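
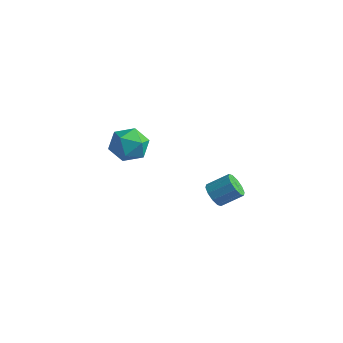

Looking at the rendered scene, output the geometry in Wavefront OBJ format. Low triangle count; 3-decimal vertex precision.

v 2.947 2.839 -0.996
v 3.238 3.115 -1.605
v 4.064 3.858 -0.874
v 3.773 3.581 -0.264
v 2.893 3.379 -1.484
v 3.719 4.122 -0.752
v 2.569 3.436 -1.175
v 3.394 4.179 -0.444
v 2.389 3.265 -0.799
v 3.214 4.008 -0.067
v 2.422 2.931 -0.497
v 3.248 3.674 0.234
v 2.656 2.562 -0.386
v 3.482 3.305 0.345
v 3.001 2.298 -0.508
v 3.827 3.041 0.224
v 3.326 2.241 -0.816
v 4.151 2.984 -0.085
v 3.506 2.412 -1.193
v 4.331 3.155 -0.461
v 3.472 2.746 -1.494
v 4.298 3.489 -0.763
v -3.072 4.353 -1.278
v -2.483 4.603 -0.315
v -3.697 2.777 -0.485
v -3.108 3.027 0.478
v -4.025 3.665 0.179
v -3.639 4.639 -0.311
v -2.541 2.741 -0.489
v -2.155 3.715 -0.979
v -2.155 3.607 0.173
v -3.072 4.178 0.585
v -3.108 3.202 -1.385
v -4.025 3.773 -0.973
f 2 1 5
f 2 5 3
f 3 5 6
f 3 6 4
f 5 1 7
f 5 7 6
f 6 7 8
f 6 8 4
f 7 1 9
f 7 9 8
f 8 9 10
f 8 10 4
f 9 1 11
f 9 11 10
f 10 11 12
f 10 12 4
f 11 1 13
f 11 13 12
f 12 13 14
f 12 14 4
f 13 1 15
f 13 15 14
f 14 15 16
f 14 16 4
f 15 1 17
f 15 17 16
f 16 17 18
f 16 18 4
f 17 1 19
f 17 19 18
f 18 19 20
f 18 20 4
f 19 1 21
f 19 21 20
f 20 21 22
f 20 22 4
f 21 1 2
f 21 2 22
f 22 2 3
f 22 3 4
f 23 34 28
f 23 28 24
f 23 24 30
f 23 30 33
f 23 33 34
f 24 28 32
f 28 34 27
f 34 33 25
f 33 30 29
f 30 24 31
f 26 32 27
f 26 27 25
f 26 25 29
f 26 29 31
f 26 31 32
f 27 32 28
f 25 27 34
f 29 25 33
f 31 29 30
f 32 31 24



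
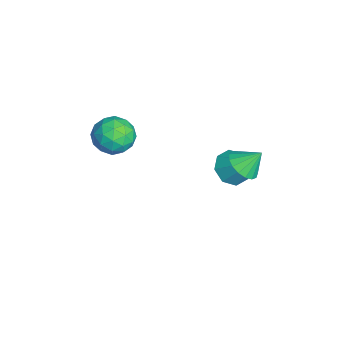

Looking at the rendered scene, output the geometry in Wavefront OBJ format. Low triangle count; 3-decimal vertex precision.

v -0.861 -1.826 0.074
v -0.166 -1.297 0.697
v -0.374 -3.323 0.803
v 0.321 -2.794 1.426
v -0.734 -2.678 1.581
v -1.035 -1.753 1.13
v 0.495 -2.867 0.37
v 0.194 -1.942 -0.081
v 0.672 -1.94 0.879
v -0.088 -1.823 1.628
v -0.452 -2.797 -0.128
v -1.212 -2.68 0.621
v -0.557 -1.43 0.321
v 0.017 -3.19 1.179
v -0.603 -3.122 1.27
v -0.195 -2.811 1.635
v -1.067 -1.698 0.576
v -0.659 -1.387 0.942
v -0.992 -2.199 1.462
v 0.119 -3.233 0.558
v 0.527 -2.922 0.924
v -0.345 -1.809 -0.135
v 0.063 -1.498 0.23
v 0.452 -2.421 0.038
v 0.344 -1.497 0.795
v 0.631 -2.377 1.223
v 0.733 -2.42 0.603
v 0.556 -1.876 0.338
v -0.102 -1.428 1.234
v 0.185 -2.308 1.663
v -0.435 -2.24 1.754
v -0.612 -1.696 1.489
v 0.391 -1.807 1.342
v -0.725 -2.312 -0.163
v -0.438 -3.192 0.266
v 0.072 -2.924 0.011
v -0.105 -2.38 -0.254
v -1.171 -2.243 0.277
v -0.884 -3.123 0.705
v -1.096 -2.744 1.162
v -1.273 -2.2 0.897
v -0.931 -2.813 0.158
v 2.28 3.169 0.636
v 3.138 3.157 0.587
v 2.34 3.951 1.504
v 3.029 3.456 0.325
v 2.748 3.689 0.135
v 2.36 3.803 0.06
v 1.953 3.772 0.116
v 1.621 3.603 0.292
v 1.44 3.334 0.546
v 1.452 3.028 0.82
v 1.653 2.754 1.053
v 1.998 2.575 1.189
v 2.407 2.533 1.199
v 2.787 2.636 1.08
v 3.051 2.861 0.859
v -1.73 3.22 -3.577
v -0.967 3.314 -4.201
v -0.59 4.16 -2.043
v -1.433 3.911 -4.221
v -2.073 4.103 -3.864
v -2.512 3.777 -3.339
v -2.492 3.125 -2.953
v -2.026 2.528 -2.933
v -1.386 2.336 -3.291
v -0.947 2.662 -3.816
f 1 38 17
f 38 12 41
f 17 41 6
f 38 41 17
f 1 17 13
f 17 6 18
f 13 18 2
f 17 18 13
f 1 13 22
f 13 2 23
f 22 23 8
f 13 23 22
f 1 22 34
f 22 8 37
f 34 37 11
f 22 37 34
f 1 34 38
f 34 11 42
f 38 42 12
f 34 42 38
f 2 18 29
f 18 6 32
f 29 32 10
f 18 32 29
f 6 41 19
f 41 12 40
f 19 40 5
f 41 40 19
f 12 42 39
f 42 11 35
f 39 35 3
f 42 35 39
f 11 37 36
f 37 8 24
f 36 24 7
f 37 24 36
f 8 23 28
f 23 2 25
f 28 25 9
f 23 25 28
f 4 30 16
f 30 10 31
f 16 31 5
f 30 31 16
f 4 16 14
f 16 5 15
f 14 15 3
f 16 15 14
f 4 14 21
f 14 3 20
f 21 20 7
f 14 20 21
f 4 21 26
f 21 7 27
f 26 27 9
f 21 27 26
f 4 26 30
f 26 9 33
f 30 33 10
f 26 33 30
f 5 31 19
f 31 10 32
f 19 32 6
f 31 32 19
f 3 15 39
f 15 5 40
f 39 40 12
f 15 40 39
f 7 20 36
f 20 3 35
f 36 35 11
f 20 35 36
f 9 27 28
f 27 7 24
f 28 24 8
f 27 24 28
f 10 33 29
f 33 9 25
f 29 25 2
f 33 25 29
f 44 43 46
f 44 46 45
f 46 43 47
f 46 47 45
f 47 43 48
f 47 48 45
f 48 43 49
f 48 49 45
f 49 43 50
f 49 50 45
f 50 43 51
f 50 51 45
f 51 43 52
f 51 52 45
f 52 43 53
f 52 53 45
f 53 43 54
f 53 54 45
f 54 43 55
f 54 55 45
f 55 43 56
f 55 56 45
f 56 43 57
f 56 57 45
f 57 43 44
f 57 44 45
f 59 58 61
f 59 61 60
f 61 58 62
f 61 62 60
f 62 58 63
f 62 63 60
f 63 58 64
f 63 64 60
f 64 58 65
f 64 65 60
f 65 58 66
f 65 66 60
f 66 58 67
f 66 67 60
f 67 58 59
f 67 59 60



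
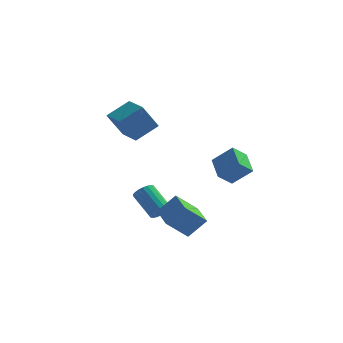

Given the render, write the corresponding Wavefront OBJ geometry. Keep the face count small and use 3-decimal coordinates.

v 1.595 -4.048 -3.765
v 0.507 -4.653 -2.607
v 0.824 -2.404 -3.631
v -0.264 -3.01 -2.473
v 2.544 -3.69 -2.687
v 1.456 -4.296 -1.529
v 1.773 -2.047 -2.553
v 0.685 -2.652 -1.395
v -0.812 1.034 -4.363
v -0.521 0.73 -3.816
v -1.697 1.702 -2.65
v -1.988 2.006 -3.197
v -0.35 0.982 -3.853
v -1.526 1.954 -2.687
v -0.27 1.244 -3.991
v -1.446 2.216 -2.826
v -0.297 1.465 -4.203
v -1.473 2.437 -3.037
v -0.427 1.6 -4.446
v -1.603 2.572 -3.281
v -0.633 1.623 -4.673
v -1.808 2.596 -3.508
v -0.874 1.53 -4.839
v -2.05 2.502 -3.673
v -1.103 1.338 -4.91
v -2.279 2.31 -3.744
v -1.274 1.086 -4.873
v -2.45 2.058 -3.707
v -1.354 0.824 -4.734
v -2.53 1.796 -3.569
v -1.327 0.603 -4.523
v -2.503 1.575 -3.357
v -1.197 0.468 -4.279
v -2.373 1.44 -3.114
v -0.992 0.444 -4.052
v -2.167 1.417 -2.887
v -0.75 0.538 -3.887
v -1.926 1.51 -2.721
v 2.895 3.083 -2.71
v 2.185 2.432 -1.945
v 2.322 4.5 -2.036
v 1.612 3.849 -1.271
v 4.088 3.051 -1.629
v 3.378 2.4 -0.864
v 3.515 4.468 -0.955
v 2.805 3.817 -0.19
v -2.59 -1.472 3.416
v -1.498 -0.604 4.26
v -3.593 -0.127 3.329
v -2.501 0.742 4.173
v -1.799 -0.982 1.887
v -0.707 -0.113 2.731
v -2.802 0.364 1.8
v -1.71 1.232 2.644
f 2 4 1
f 5 2 1
f 1 4 3
f 3 5 1
f 2 8 4
f 6 2 5
f 6 8 2
f 4 8 3
f 7 5 3
f 3 8 7
f 7 6 5
f 8 6 7
f 10 9 13
f 10 13 11
f 11 13 14
f 11 14 12
f 13 9 15
f 13 15 14
f 14 15 16
f 14 16 12
f 15 9 17
f 15 17 16
f 16 17 18
f 16 18 12
f 17 9 19
f 17 19 18
f 18 19 20
f 18 20 12
f 19 9 21
f 19 21 20
f 20 21 22
f 20 22 12
f 21 9 23
f 21 23 22
f 22 23 24
f 22 24 12
f 23 9 25
f 23 25 24
f 24 25 26
f 24 26 12
f 25 9 27
f 25 27 26
f 26 27 28
f 26 28 12
f 27 9 29
f 27 29 28
f 28 29 30
f 28 30 12
f 29 9 31
f 29 31 30
f 30 31 32
f 30 32 12
f 31 9 33
f 31 33 32
f 32 33 34
f 32 34 12
f 33 9 35
f 33 35 34
f 34 35 36
f 34 36 12
f 35 9 37
f 35 37 36
f 36 37 38
f 36 38 12
f 37 9 10
f 37 10 38
f 38 10 11
f 38 11 12
f 40 42 39
f 43 40 39
f 39 42 41
f 41 43 39
f 40 46 42
f 44 40 43
f 44 46 40
f 42 46 41
f 45 43 41
f 41 46 45
f 45 44 43
f 46 44 45
f 48 50 47
f 51 48 47
f 47 50 49
f 49 51 47
f 48 54 50
f 52 48 51
f 52 54 48
f 50 54 49
f 53 51 49
f 49 54 53
f 53 52 51
f 54 52 53



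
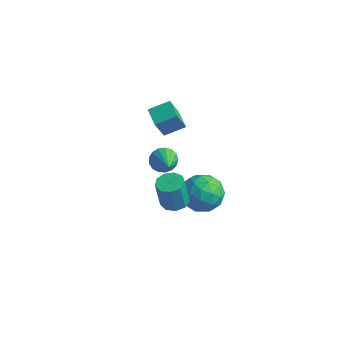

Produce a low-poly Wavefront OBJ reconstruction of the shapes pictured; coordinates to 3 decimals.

v -0.222 2.704 -1.443
v 0.663 2.141 -2.065
v -1.563 1.979 -2.695
v -0.678 1.416 -3.317
v -0.969 1.039 -2.194
v -0.14 1.487 -1.42
v -0.76 2.633 -3.34
v 0.069 3.081 -2.566
v 0.331 2.096 -3.237
v 0.201 1.112 -2.529
v -1.101 3.008 -2.231
v -1.231 2.024 -1.523
v 0.339 2.486 -1.644
v -1.239 1.634 -3.116
v -1.41 1.413 -2.456
v -0.889 1.082 -2.822
v -0.134 2.102 -1.265
v 0.387 1.771 -1.63
v -0.573 1.124 -1.707
v -1.287 2.349 -3.13
v -0.766 2.018 -3.495
v -0.011 3.038 -1.938
v 0.51 2.707 -2.304
v -0.327 2.996 -3.053
v 0.663 2.129 -2.698
v -0.125 1.703 -3.435
v -0.173 2.418 -3.448
v 0.314 2.681 -2.993
v 0.587 1.55 -2.282
v -0.201 1.124 -3.019
v -0.372 0.903 -2.358
v 0.115 1.166 -1.903
v 0.392 1.524 -2.971
v -0.699 2.996 -1.741
v -1.487 2.57 -2.478
v -1.015 2.954 -2.857
v -0.528 3.217 -2.402
v -0.775 2.417 -1.325
v -1.563 1.991 -2.062
v -1.214 1.439 -1.767
v -0.727 1.702 -1.312
v -1.292 2.596 -1.789
v -2.385 1.31 -0.105
v -1.839 1.837 -0.148
v -1.135 0.11 1.045
v -2.026 1.929 0.15
v -2.294 1.879 0.39
v -2.584 1.699 0.517
v -2.828 1.43 0.501
v -2.97 1.133 0.346
v -2.979 0.877 0.088
v -2.851 0.72 -0.214
v -2.617 0.698 -0.491
v -2.33 0.817 -0.68
v -2.055 1.048 -0.737
v -1.856 1.34 -0.649
v -1.778 1.625 -0.437
v -2.796 1.326 2.986
v -2.78 0.572 4.488
v -2.086 2.205 3.421
v -2.071 1.451 4.922
v -1.929 0.769 2.698
v -1.914 0.015 4.199
v -1.22 1.648 3.132
v -1.204 0.894 4.634
v 0.122 -1.046 -0.016
v 0.609 -1.617 -0.032
v 0.444 -1.804 1.599
v -0.042 -1.234 1.616
v 0.859 -1.176 0.044
v 0.694 -1.363 1.675
v 0.764 -0.674 0.092
v 0.6 -0.861 1.723
v 0.369 -0.346 0.09
v 0.205 -0.533 1.721
v -0.141 -0.346 0.038
v -0.306 -0.533 1.669
v -0.528 -0.674 -0.038
v -0.693 -0.861 1.593
v -0.611 -1.176 -0.104
v -0.776 -1.363 1.527
v -0.351 -1.617 -0.129
v -0.515 -1.805 1.502
v 0.131 -1.792 -0.1
v -0.033 -1.979 1.531
f 1 38 17
f 38 12 41
f 17 41 6
f 38 41 17
f 1 17 13
f 17 6 18
f 13 18 2
f 17 18 13
f 1 13 22
f 13 2 23
f 22 23 8
f 13 23 22
f 1 22 34
f 22 8 37
f 34 37 11
f 22 37 34
f 1 34 38
f 34 11 42
f 38 42 12
f 34 42 38
f 2 18 29
f 18 6 32
f 29 32 10
f 18 32 29
f 6 41 19
f 41 12 40
f 19 40 5
f 41 40 19
f 12 42 39
f 42 11 35
f 39 35 3
f 42 35 39
f 11 37 36
f 37 8 24
f 36 24 7
f 37 24 36
f 8 23 28
f 23 2 25
f 28 25 9
f 23 25 28
f 4 30 16
f 30 10 31
f 16 31 5
f 30 31 16
f 4 16 14
f 16 5 15
f 14 15 3
f 16 15 14
f 4 14 21
f 14 3 20
f 21 20 7
f 14 20 21
f 4 21 26
f 21 7 27
f 26 27 9
f 21 27 26
f 4 26 30
f 26 9 33
f 30 33 10
f 26 33 30
f 5 31 19
f 31 10 32
f 19 32 6
f 31 32 19
f 3 15 39
f 15 5 40
f 39 40 12
f 15 40 39
f 7 20 36
f 20 3 35
f 36 35 11
f 20 35 36
f 9 27 28
f 27 7 24
f 28 24 8
f 27 24 28
f 10 33 29
f 33 9 25
f 29 25 2
f 33 25 29
f 44 43 46
f 44 46 45
f 46 43 47
f 46 47 45
f 47 43 48
f 47 48 45
f 48 43 49
f 48 49 45
f 49 43 50
f 49 50 45
f 50 43 51
f 50 51 45
f 51 43 52
f 51 52 45
f 52 43 53
f 52 53 45
f 53 43 54
f 53 54 45
f 54 43 55
f 54 55 45
f 55 43 56
f 55 56 45
f 56 43 57
f 56 57 45
f 57 43 44
f 57 44 45
f 59 61 58
f 62 59 58
f 58 61 60
f 60 62 58
f 59 65 61
f 63 59 62
f 63 65 59
f 61 65 60
f 64 62 60
f 60 65 64
f 64 63 62
f 65 63 64
f 67 66 70
f 67 70 68
f 68 70 71
f 68 71 69
f 70 66 72
f 70 72 71
f 71 72 73
f 71 73 69
f 72 66 74
f 72 74 73
f 73 74 75
f 73 75 69
f 74 66 76
f 74 76 75
f 75 76 77
f 75 77 69
f 76 66 78
f 76 78 77
f 77 78 79
f 77 79 69
f 78 66 80
f 78 80 79
f 79 80 81
f 79 81 69
f 80 66 82
f 80 82 81
f 81 82 83
f 81 83 69
f 82 66 84
f 82 84 83
f 83 84 85
f 83 85 69
f 84 66 67
f 84 67 85
f 85 67 68
f 85 68 69



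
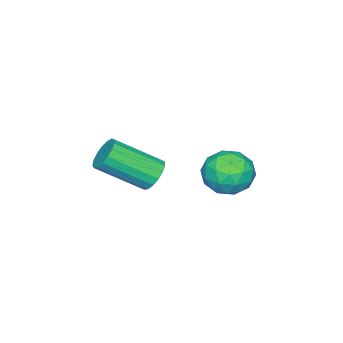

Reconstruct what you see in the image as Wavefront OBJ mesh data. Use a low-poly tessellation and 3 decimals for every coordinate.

v 2.169 0.503 -2.69
v 2.397 0.239 -3.215
v 3.278 -1.028 -2.194
v 3.051 -0.763 -1.67
v 2.605 0.443 -3.141
v 3.487 -0.823 -2.12
v 2.714 0.662 -2.964
v 3.595 -0.605 -1.943
v 2.698 0.844 -2.724
v 3.579 -0.423 -1.704
v 2.561 0.948 -2.477
v 3.442 -0.319 -1.456
v 2.334 0.95 -2.278
v 3.215 -0.316 -1.257
v 2.07 0.85 -2.174
v 2.951 -0.417 -1.153
v 1.828 0.67 -2.188
v 2.709 -0.596 -1.167
v 1.664 0.452 -2.317
v 2.545 -0.814 -1.297
v 1.616 0.246 -2.532
v 2.498 -1.02 -1.511
v 1.695 0.099 -2.783
v 2.577 -1.168 -1.762
v 1.883 0.044 -3.013
v 2.764 -1.222 -1.992
v 2.136 0.095 -3.169
v 3.017 -1.172 -2.148
v -1.402 1.831 -4.43
v -1.037 2.147 -3.616
v -0.603 0.533 -4.284
v -0.238 0.849 -3.47
v -1.156 0.623 -3.522
v -1.65 1.425 -3.612
v 0.01 1.255 -4.288
v -0.484 2.057 -4.378
v -0.165 1.791 -3.528
v -0.885 1.4 -3.054
v -0.755 1.28 -4.846
v -1.475 0.889 -4.372
v -1.29 2.103 -4.036
v -0.35 0.577 -3.864
v -0.89 0.444 -3.895
v -0.675 0.63 -3.416
v -1.65 1.679 -4.033
v -1.435 1.865 -3.555
v -1.505 0.969 -3.499
v -0.205 0.815 -4.345
v 0.01 1.001 -3.867
v -0.965 2.05 -4.484
v -0.75 2.236 -4.005
v -0.135 1.711 -4.401
v -0.563 2.079 -3.506
v -0.093 1.316 -3.42
v 0.053 1.555 -3.901
v -0.238 2.026 -3.954
v -0.986 1.85 -3.227
v -0.516 1.087 -3.141
v -1.056 0.954 -3.172
v -1.346 1.426 -3.225
v -0.473 1.64 -3.176
v -1.124 1.593 -4.759
v -0.654 0.83 -4.673
v -0.294 1.254 -4.675
v -0.584 1.726 -4.728
v -1.547 1.364 -4.48
v -1.077 0.601 -4.394
v -1.402 0.654 -3.946
v -1.693 1.125 -3.999
v -1.167 1.04 -4.724
f 2 1 5
f 2 5 3
f 3 5 6
f 3 6 4
f 5 1 7
f 5 7 6
f 6 7 8
f 6 8 4
f 7 1 9
f 7 9 8
f 8 9 10
f 8 10 4
f 9 1 11
f 9 11 10
f 10 11 12
f 10 12 4
f 11 1 13
f 11 13 12
f 12 13 14
f 12 14 4
f 13 1 15
f 13 15 14
f 14 15 16
f 14 16 4
f 15 1 17
f 15 17 16
f 16 17 18
f 16 18 4
f 17 1 19
f 17 19 18
f 18 19 20
f 18 20 4
f 19 1 21
f 19 21 20
f 20 21 22
f 20 22 4
f 21 1 23
f 21 23 22
f 22 23 24
f 22 24 4
f 23 1 25
f 23 25 24
f 24 25 26
f 24 26 4
f 25 1 27
f 25 27 26
f 26 27 28
f 26 28 4
f 27 1 2
f 27 2 28
f 28 2 3
f 28 3 4
f 29 66 45
f 66 40 69
f 45 69 34
f 66 69 45
f 29 45 41
f 45 34 46
f 41 46 30
f 45 46 41
f 29 41 50
f 41 30 51
f 50 51 36
f 41 51 50
f 29 50 62
f 50 36 65
f 62 65 39
f 50 65 62
f 29 62 66
f 62 39 70
f 66 70 40
f 62 70 66
f 30 46 57
f 46 34 60
f 57 60 38
f 46 60 57
f 34 69 47
f 69 40 68
f 47 68 33
f 69 68 47
f 40 70 67
f 70 39 63
f 67 63 31
f 70 63 67
f 39 65 64
f 65 36 52
f 64 52 35
f 65 52 64
f 36 51 56
f 51 30 53
f 56 53 37
f 51 53 56
f 32 58 44
f 58 38 59
f 44 59 33
f 58 59 44
f 32 44 42
f 44 33 43
f 42 43 31
f 44 43 42
f 32 42 49
f 42 31 48
f 49 48 35
f 42 48 49
f 32 49 54
f 49 35 55
f 54 55 37
f 49 55 54
f 32 54 58
f 54 37 61
f 58 61 38
f 54 61 58
f 33 59 47
f 59 38 60
f 47 60 34
f 59 60 47
f 31 43 67
f 43 33 68
f 67 68 40
f 43 68 67
f 35 48 64
f 48 31 63
f 64 63 39
f 48 63 64
f 37 55 56
f 55 35 52
f 56 52 36
f 55 52 56
f 38 61 57
f 61 37 53
f 57 53 30
f 61 53 57



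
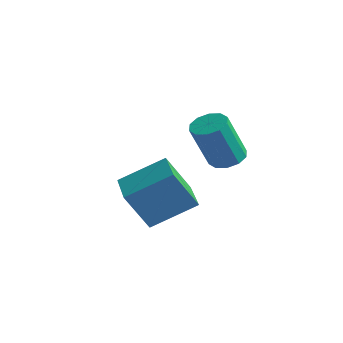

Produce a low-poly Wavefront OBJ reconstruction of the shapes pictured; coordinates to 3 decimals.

v -2.723 -2.369 0.452
v -1.769 -0.857 1.494
v -2.282 -1.541 -1.154
v -1.328 -0.028 -0.112
v -1.132 -3.332 0.392
v -0.178 -1.819 1.434
v -0.691 -2.503 -1.214
v 0.263 -0.991 -0.172
v 1.614 -0.827 2.626
v 2.334 -0.94 2.583
v 2.306 -1.825 4.431
v 1.586 -1.713 4.474
v 2.267 -0.537 2.774
v 2.239 -1.422 4.623
v 1.951 -0.245 2.909
v 1.923 -1.13 4.758
v 1.506 -0.176 2.936
v 1.478 -1.061 4.785
v 1.102 -0.355 2.844
v 1.074 -1.24 4.693
v 0.894 -0.715 2.669
v 0.866 -1.6 4.517
v 0.961 -1.118 2.477
v 0.933 -2.003 4.326
v 1.277 -1.41 2.342
v 1.249 -2.295 4.191
v 1.722 -1.479 2.315
v 1.694 -2.364 4.164
v 2.126 -1.3 2.407
v 2.098 -2.185 4.256
f 2 4 1
f 5 2 1
f 1 4 3
f 3 5 1
f 2 8 4
f 6 2 5
f 6 8 2
f 4 8 3
f 7 5 3
f 3 8 7
f 7 6 5
f 8 6 7
f 10 9 13
f 10 13 11
f 11 13 14
f 11 14 12
f 13 9 15
f 13 15 14
f 14 15 16
f 14 16 12
f 15 9 17
f 15 17 16
f 16 17 18
f 16 18 12
f 17 9 19
f 17 19 18
f 18 19 20
f 18 20 12
f 19 9 21
f 19 21 20
f 20 21 22
f 20 22 12
f 21 9 23
f 21 23 22
f 22 23 24
f 22 24 12
f 23 9 25
f 23 25 24
f 24 25 26
f 24 26 12
f 25 9 27
f 25 27 26
f 26 27 28
f 26 28 12
f 27 9 29
f 27 29 28
f 28 29 30
f 28 30 12
f 29 9 10
f 29 10 30
f 30 10 11
f 30 11 12



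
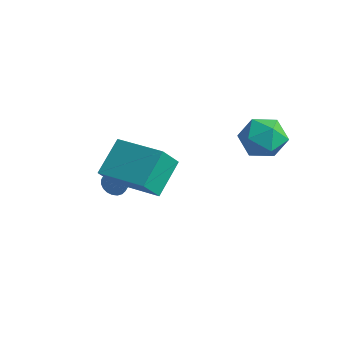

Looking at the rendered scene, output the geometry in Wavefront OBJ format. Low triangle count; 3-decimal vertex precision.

v -4.444 0.944 -0.835
v -4.187 1.354 -1.075
v -3.196 1.116 0.795
v -4.349 1.46 -0.962
v -4.528 1.478 -0.827
v -4.692 1.403 -0.693
v -4.813 1.248 -0.584
v -4.871 1.042 -0.518
v -4.855 0.818 -0.507
v -4.767 0.616 -0.553
v -4.624 0.471 -0.647
v -4.45 0.408 -0.774
v -4.275 0.437 -0.911
v -4.129 0.554 -1.035
v -4.038 0.739 -1.125
v -4.016 0.959 -1.164
v -4.069 1.176 -1.146
v -0.171 3.843 2.029
v 0.309 4.612 2.395
v 0.351 2.948 3.225
v 0.831 3.717 3.591
v -0.147 3.699 3.604
v -0.469 4.252 2.865
v 1.129 3.308 2.755
v 0.807 3.861 2.016
v 1.113 4.281 2.844
v 0.324 4.523 3.369
v 0.336 3.037 2.251
v -0.453 3.279 2.776
v -2.728 -0.678 1.17
v -2.771 -1.416 2.128
v -3.016 0.592 2.135
v -3.058 -0.146 3.093
v -0.722 -0.434 1.447
v -0.764 -1.172 2.405
v -1.009 0.836 2.412
v -1.052 0.098 3.37
f 2 1 4
f 2 4 3
f 4 1 5
f 4 5 3
f 5 1 6
f 5 6 3
f 6 1 7
f 6 7 3
f 7 1 8
f 7 8 3
f 8 1 9
f 8 9 3
f 9 1 10
f 9 10 3
f 10 1 11
f 10 11 3
f 11 1 12
f 11 12 3
f 12 1 13
f 12 13 3
f 13 1 14
f 13 14 3
f 14 1 15
f 14 15 3
f 15 1 16
f 15 16 3
f 16 1 17
f 16 17 3
f 17 1 2
f 17 2 3
f 18 29 23
f 18 23 19
f 18 19 25
f 18 25 28
f 18 28 29
f 19 23 27
f 23 29 22
f 29 28 20
f 28 25 24
f 25 19 26
f 21 27 22
f 21 22 20
f 21 20 24
f 21 24 26
f 21 26 27
f 22 27 23
f 20 22 29
f 24 20 28
f 26 24 25
f 27 26 19
f 31 33 30
f 34 31 30
f 30 33 32
f 32 34 30
f 31 37 33
f 35 31 34
f 35 37 31
f 33 37 32
f 36 34 32
f 32 37 36
f 36 35 34
f 37 35 36



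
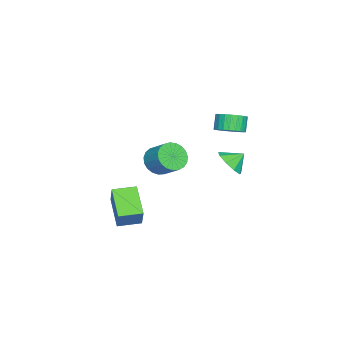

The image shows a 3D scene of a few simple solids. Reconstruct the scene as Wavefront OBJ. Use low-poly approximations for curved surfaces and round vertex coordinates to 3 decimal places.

v -3.218 -0.034 2.593
v -2.766 -0.764 2.829
v -3.35 -0.835 3.724
v -3.802 -0.106 3.487
v -2.574 -0.514 2.975
v -3.157 -0.586 3.869
v -2.479 -0.192 3.063
v -3.062 -0.263 3.957
v -2.497 0.155 3.079
v -3.08 0.083 3.973
v -2.625 0.472 3.021
v -3.208 0.401 3.915
v -2.843 0.713 2.898
v -3.426 0.641 3.792
v -3.118 0.84 2.728
v -3.701 0.768 3.622
v -3.409 0.833 2.538
v -3.992 0.762 3.432
v -3.67 0.695 2.356
v -4.254 0.624 3.251
v -3.863 0.446 2.211
v -4.446 0.374 3.105
v -3.958 0.123 2.123
v -4.541 0.052 3.017
v -3.94 -0.223 2.107
v -4.523 -0.295 3.001
v -3.812 -0.541 2.165
v -4.395 -0.612 3.059
v -3.594 -0.781 2.288
v -4.177 -0.853 3.182
v -3.319 -0.908 2.458
v -3.902 -0.98 3.352
v -3.028 -0.902 2.648
v -3.611 -0.973 3.542
v 3.776 -4.18 -1.64
v 2.352 -5.039 -0.584
v 3.114 -3.005 -1.576
v 1.69 -3.865 -0.521
v 4.55 -3.815 -0.299
v 3.126 -4.675 0.756
v 3.888 -2.641 -0.236
v 2.464 -3.5 0.82
v -3.502 -0.094 -0.218
v -2.634 0.402 -0.177
v -3.938 0.614 0.438
v -3.017 0.642 -0.691
v -3.626 0.537 -0.983
v -4.177 0.137 -0.918
v -4.412 -0.372 -0.525
v -4.221 -0.75 0.012
v -3.693 -0.822 0.441
v -3.075 -0.553 0.562
v -2.657 -0.07 0.318
v -3.506 -4.284 -0.816
v -2.821 -4.067 -1.511
v -2.229 -3.019 -0.6
v -2.914 -3.236 0.096
v -3.13 -3.806 -1.61
v -2.537 -2.758 -0.698
v -3.504 -3.629 -1.571
v -2.911 -2.581 -0.66
v -3.878 -3.564 -1.402
v -3.286 -2.516 -0.49
v -4.188 -3.624 -1.131
v -3.596 -2.576 -0.22
v -4.38 -3.798 -0.806
v -3.788 -2.75 0.105
v -4.421 -4.056 -0.482
v -3.829 -3.008 0.429
v -4.304 -4.354 -0.217
v -3.711 -3.306 0.695
v -4.049 -4.639 -0.054
v -3.456 -3.591 0.857
v -3.7 -4.863 -0.024
v -3.107 -3.815 0.888
v -3.317 -4.987 -0.13
v -2.725 -3.939 0.781
v -2.968 -4.989 -0.355
v -2.375 -3.941 0.556
v -2.711 -4.87 -0.659
v -2.118 -3.822 0.252
v -2.592 -4.649 -0.991
v -1.999 -3.601 -0.08
v -2.631 -4.365 -1.292
v -2.038 -3.317 -0.381
f 2 1 5
f 2 5 3
f 3 5 6
f 3 6 4
f 5 1 7
f 5 7 6
f 6 7 8
f 6 8 4
f 7 1 9
f 7 9 8
f 8 9 10
f 8 10 4
f 9 1 11
f 9 11 10
f 10 11 12
f 10 12 4
f 11 1 13
f 11 13 12
f 12 13 14
f 12 14 4
f 13 1 15
f 13 15 14
f 14 15 16
f 14 16 4
f 15 1 17
f 15 17 16
f 16 17 18
f 16 18 4
f 17 1 19
f 17 19 18
f 18 19 20
f 18 20 4
f 19 1 21
f 19 21 20
f 20 21 22
f 20 22 4
f 21 1 23
f 21 23 22
f 22 23 24
f 22 24 4
f 23 1 25
f 23 25 24
f 24 25 26
f 24 26 4
f 25 1 27
f 25 27 26
f 26 27 28
f 26 28 4
f 27 1 29
f 27 29 28
f 28 29 30
f 28 30 4
f 29 1 31
f 29 31 30
f 30 31 32
f 30 32 4
f 31 1 33
f 31 33 32
f 32 33 34
f 32 34 4
f 33 1 2
f 33 2 34
f 34 2 3
f 34 3 4
f 36 38 35
f 39 36 35
f 35 38 37
f 37 39 35
f 36 42 38
f 40 36 39
f 40 42 36
f 38 42 37
f 41 39 37
f 37 42 41
f 41 40 39
f 42 40 41
f 44 43 46
f 44 46 45
f 46 43 47
f 46 47 45
f 47 43 48
f 47 48 45
f 48 43 49
f 48 49 45
f 49 43 50
f 49 50 45
f 50 43 51
f 50 51 45
f 51 43 52
f 51 52 45
f 52 43 53
f 52 53 45
f 53 43 44
f 53 44 45
f 55 54 58
f 55 58 56
f 56 58 59
f 56 59 57
f 58 54 60
f 58 60 59
f 59 60 61
f 59 61 57
f 60 54 62
f 60 62 61
f 61 62 63
f 61 63 57
f 62 54 64
f 62 64 63
f 63 64 65
f 63 65 57
f 64 54 66
f 64 66 65
f 65 66 67
f 65 67 57
f 66 54 68
f 66 68 67
f 67 68 69
f 67 69 57
f 68 54 70
f 68 70 69
f 69 70 71
f 69 71 57
f 70 54 72
f 70 72 71
f 71 72 73
f 71 73 57
f 72 54 74
f 72 74 73
f 73 74 75
f 73 75 57
f 74 54 76
f 74 76 75
f 75 76 77
f 75 77 57
f 76 54 78
f 76 78 77
f 77 78 79
f 77 79 57
f 78 54 80
f 78 80 79
f 79 80 81
f 79 81 57
f 80 54 82
f 80 82 81
f 81 82 83
f 81 83 57
f 82 54 84
f 82 84 83
f 83 84 85
f 83 85 57
f 84 54 55
f 84 55 85
f 85 55 56
f 85 56 57



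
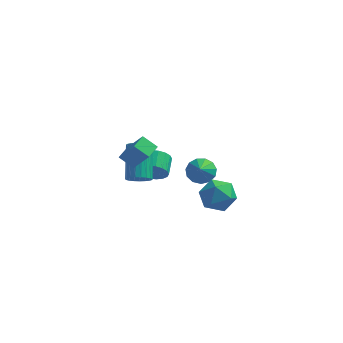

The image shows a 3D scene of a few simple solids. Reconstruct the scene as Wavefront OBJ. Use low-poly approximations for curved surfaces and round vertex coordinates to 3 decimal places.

v -1.265 -0.58 -0.923
v -0.823 -0.844 -0.527
v -1.173 0.615 0.839
v -1.615 0.88 0.443
v -0.673 -0.673 -0.672
v -1.023 0.787 0.694
v -0.625 -0.485 -0.861
v -0.975 0.975 0.506
v -0.688 -0.313 -1.06
v -1.038 1.146 0.306
v -0.851 -0.188 -1.236
v -1.201 1.272 0.131
v -1.085 -0.131 -1.357
v -1.435 1.329 0.009
v -1.351 -0.151 -1.404
v -1.701 1.309 -0.037
v -1.601 -0.245 -1.367
v -1.952 1.215 -0.001
v -1.794 -0.397 -1.254
v -2.144 1.063 0.113
v -1.895 -0.581 -1.083
v -2.245 0.879 0.283
v -1.887 -0.765 -0.885
v -2.237 0.695 0.481
v -1.772 -0.916 -0.694
v -2.122 0.543 0.673
v -1.568 -1.01 -0.542
v -1.918 0.45 0.825
v -1.313 -1.029 -0.456
v -1.663 0.431 0.911
v -1.049 -0.97 -0.451
v -1.399 0.489 0.916
v 2.131 2.98 -3.528
v 2.589 2.423 -2.778
v 1.431 1.577 -4.142
v 1.889 1.02 -3.392
v 1.124 1.683 -3.153
v 1.556 2.551 -2.774
v 2.464 1.449 -4.146
v 2.896 2.317 -3.767
v 2.795 1.477 -3.16
v 1.967 1.622 -2.546
v 2.053 2.378 -4.374
v 1.225 2.523 -3.76
v -1.243 1.802 -2.214
v -0.789 2.112 -2.822
v -0.883 3.088 -2.395
v -1.337 2.778 -1.786
v -1.128 2.136 -2.953
v -1.223 3.113 -2.526
v -1.491 2.095 -2.938
v -1.585 3.071 -2.511
v -1.804 1.995 -2.78
v -1.898 2.972 -2.352
v -2.006 1.857 -2.509
v -2.1 2.834 -2.082
v -2.057 1.708 -2.18
v -2.151 2.685 -1.752
v -1.947 1.578 -1.857
v -2.041 2.554 -1.43
v -1.697 1.492 -1.605
v -1.791 2.468 -1.178
v -1.357 1.467 -1.474
v -1.452 2.444 -1.047
v -0.995 1.509 -1.489
v -1.089 2.485 -1.062
v -0.682 1.608 -1.648
v -0.776 2.585 -1.22
v -0.48 1.746 -1.918
v -0.574 2.723 -1.491
v -0.429 1.895 -2.248
v -0.523 2.872 -1.82
v -0.539 2.026 -2.57
v -0.633 3.002 -2.143
v 0.837 3.375 -2.888
v 1.575 3.6 -2.771
v 0.943 2.665 -2.192
v 1.328 3.835 -2.494
v 0.925 3.924 -2.342
v 0.495 3.839 -2.363
v 0.173 3.606 -2.552
v 0.062 3.3 -2.847
v 0.197 3.018 -3.155
v 0.536 2.849 -3.379
v 0.97 2.847 -3.447
v 1.362 3.012 -3.337
v 1.587 3.293 -3.085
v -0.857 -2.955 1.778
v -1.577 -2.871 2.312
v -0.674 -2.123 1.894
v -1.394 -2.039 2.427
v -0.026 -3.301 2.953
v -0.746 -3.217 3.486
v 0.157 -2.469 3.068
v -0.563 -2.385 3.602
f 2 1 5
f 2 5 3
f 3 5 6
f 3 6 4
f 5 1 7
f 5 7 6
f 6 7 8
f 6 8 4
f 7 1 9
f 7 9 8
f 8 9 10
f 8 10 4
f 9 1 11
f 9 11 10
f 10 11 12
f 10 12 4
f 11 1 13
f 11 13 12
f 12 13 14
f 12 14 4
f 13 1 15
f 13 15 14
f 14 15 16
f 14 16 4
f 15 1 17
f 15 17 16
f 16 17 18
f 16 18 4
f 17 1 19
f 17 19 18
f 18 19 20
f 18 20 4
f 19 1 21
f 19 21 20
f 20 21 22
f 20 22 4
f 21 1 23
f 21 23 22
f 22 23 24
f 22 24 4
f 23 1 25
f 23 25 24
f 24 25 26
f 24 26 4
f 25 1 27
f 25 27 26
f 26 27 28
f 26 28 4
f 27 1 29
f 27 29 28
f 28 29 30
f 28 30 4
f 29 1 31
f 29 31 30
f 30 31 32
f 30 32 4
f 31 1 2
f 31 2 32
f 32 2 3
f 32 3 4
f 33 44 38
f 33 38 34
f 33 34 40
f 33 40 43
f 33 43 44
f 34 38 42
f 38 44 37
f 44 43 35
f 43 40 39
f 40 34 41
f 36 42 37
f 36 37 35
f 36 35 39
f 36 39 41
f 36 41 42
f 37 42 38
f 35 37 44
f 39 35 43
f 41 39 40
f 42 41 34
f 46 45 49
f 46 49 47
f 47 49 50
f 47 50 48
f 49 45 51
f 49 51 50
f 50 51 52
f 50 52 48
f 51 45 53
f 51 53 52
f 52 53 54
f 52 54 48
f 53 45 55
f 53 55 54
f 54 55 56
f 54 56 48
f 55 45 57
f 55 57 56
f 56 57 58
f 56 58 48
f 57 45 59
f 57 59 58
f 58 59 60
f 58 60 48
f 59 45 61
f 59 61 60
f 60 61 62
f 60 62 48
f 61 45 63
f 61 63 62
f 62 63 64
f 62 64 48
f 63 45 65
f 63 65 64
f 64 65 66
f 64 66 48
f 65 45 67
f 65 67 66
f 66 67 68
f 66 68 48
f 67 45 69
f 67 69 68
f 68 69 70
f 68 70 48
f 69 45 71
f 69 71 70
f 70 71 72
f 70 72 48
f 71 45 73
f 71 73 72
f 72 73 74
f 72 74 48
f 73 45 46
f 73 46 74
f 74 46 47
f 74 47 48
f 76 75 78
f 76 78 77
f 78 75 79
f 78 79 77
f 79 75 80
f 79 80 77
f 80 75 81
f 80 81 77
f 81 75 82
f 81 82 77
f 82 75 83
f 82 83 77
f 83 75 84
f 83 84 77
f 84 75 85
f 84 85 77
f 85 75 86
f 85 86 77
f 86 75 87
f 86 87 77
f 87 75 76
f 87 76 77
f 89 91 88
f 92 89 88
f 88 91 90
f 90 92 88
f 89 95 91
f 93 89 92
f 93 95 89
f 91 95 90
f 94 92 90
f 90 95 94
f 94 93 92
f 95 93 94



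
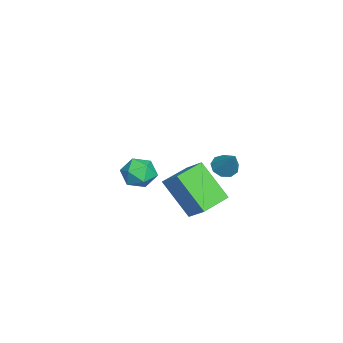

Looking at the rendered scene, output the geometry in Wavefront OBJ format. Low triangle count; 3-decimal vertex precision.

v -2.516 0.017 -1.52
v -1.977 0.724 -0.807
v -1.932 1.226 -3.161
v -1.392 1.933 -2.448
v -1.228 -0.813 -1.672
v -0.688 -0.106 -0.959
v -0.643 0.396 -3.313
v -0.104 1.103 -2.6
v -3.496 -1.363 -2.682
v -3.214 -1.766 -1.961
v -3.806 -2.614 -3.259
v -3.524 -3.017 -2.538
v -4.256 -2.542 -2.515
v -4.064 -1.769 -2.158
v -2.956 -2.611 -3.062
v -2.764 -1.838 -2.705
v -2.88 -2.538 -2.196
v -3.683 -2.494 -1.858
v -3.337 -1.886 -3.362
v -4.14 -1.842 -3.024
v 1.823 2.174 1.327
v 2.226 1.77 1.226
v 2.577 2.666 2.373
v 2.305 2.096 1.015
v 2.159 2.459 0.95
v 1.855 2.689 1.062
v 1.536 2.678 1.297
v 1.351 2.431 1.547
v 1.387 2.064 1.694
v 1.626 1.749 1.669
v 1.958 1.633 1.484
f 2 4 1
f 5 2 1
f 1 4 3
f 3 5 1
f 2 8 4
f 6 2 5
f 6 8 2
f 4 8 3
f 7 5 3
f 3 8 7
f 7 6 5
f 8 6 7
f 9 20 14
f 9 14 10
f 9 10 16
f 9 16 19
f 9 19 20
f 10 14 18
f 14 20 13
f 20 19 11
f 19 16 15
f 16 10 17
f 12 18 13
f 12 13 11
f 12 11 15
f 12 15 17
f 12 17 18
f 13 18 14
f 11 13 20
f 15 11 19
f 17 15 16
f 18 17 10
f 22 21 24
f 22 24 23
f 24 21 25
f 24 25 23
f 25 21 26
f 25 26 23
f 26 21 27
f 26 27 23
f 27 21 28
f 27 28 23
f 28 21 29
f 28 29 23
f 29 21 30
f 29 30 23
f 30 21 31
f 30 31 23
f 31 21 22
f 31 22 23



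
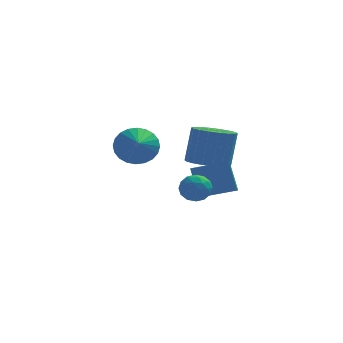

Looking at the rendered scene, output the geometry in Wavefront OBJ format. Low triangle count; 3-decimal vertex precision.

v -2.138 -0.167 1.734
v -1.372 0.228 2.369
v -1.982 -1.673 2.486
v -1.714 0.306 2.596
v -2.121 0.312 2.691
v -2.53 0.245 2.641
v -2.879 0.115 2.453
v -3.115 -0.058 2.155
v -3.203 -0.247 1.794
v -3.128 -0.425 1.423
v -2.903 -0.563 1.1
v -2.561 -0.64 0.873
v -2.155 -0.646 0.778
v -1.746 -0.579 0.828
v -1.396 -0.449 1.016
v -1.16 -0.276 1.314
v -1.072 -0.087 1.675
v -1.147 0.091 2.046
v 0.649 -2.929 0.72
v 1.216 -3.451 0.888
v -0.076 -3.869 0.252
v 0.491 -4.391 0.42
v 0.091 -4.041 1.003
v 0.539 -3.461 1.292
v 0.601 -3.859 -0.152
v 1.049 -3.279 0.137
v 1.186 -4.026 0.349
v 0.871 -4.138 1.063
v 0.269 -3.182 0.077
v -0.046 -3.294 0.791
v 0.997 -3.108 0.845
v 0.143 -4.212 0.295
v -0.092 -4.007 0.637
v 0.242 -4.313 0.736
v 0.599 -3.113 1.083
v 0.932 -3.42 1.182
v 0.27 -3.767 1.249
v 0.208 -3.9 -0.042
v 0.541 -4.207 0.057
v 0.898 -3.007 0.404
v 1.232 -3.313 0.503
v 0.87 -3.553 -0.109
v 1.312 -3.752 0.627
v 0.886 -4.305 0.352
v 0.95 -3.992 0.016
v 1.214 -3.651 0.186
v 1.127 -3.818 1.047
v 0.7 -4.371 0.772
v 0.465 -4.165 1.114
v 0.729 -3.824 1.284
v 1.109 -4.156 0.73
v 0.44 -2.949 0.368
v 0.013 -3.502 0.093
v 0.411 -3.496 -0.144
v 0.675 -3.155 0.026
v 0.254 -3.015 0.788
v -0.172 -3.568 0.513
v -0.074 -3.669 0.954
v 0.19 -3.328 1.124
v 0.031 -3.164 0.41
v 0.664 1.562 -2.147
v 0.283 2.413 -0.725
v 0.754 2.306 -2.568
v 0.373 3.157 -1.147
v 2.447 1.603 -1.693
v 2.066 2.454 -0.272
v 2.537 2.347 -2.115
v 2.156 3.198 -0.693
v 1.095 -2.581 1.65
v 2.113 -2.634 1.501
v 2.403 -2.172 3.321
v 1.385 -2.119 3.47
v 2.018 -2.195 1.405
v 2.308 -1.734 3.225
v 1.741 -1.833 1.358
v 2.031 -1.372 3.178
v 1.336 -1.62 1.368
v 1.626 -1.158 3.188
v 0.883 -1.596 1.434
v 1.173 -1.135 3.255
v 0.472 -1.767 1.543
v 0.762 -1.306 3.363
v 0.184 -2.1 1.673
v 0.474 -1.639 3.494
v 0.077 -2.528 1.799
v 0.367 -2.066 3.619
v 0.172 -2.966 1.895
v 0.462 -2.505 3.715
v 0.449 -3.328 1.942
v 0.739 -2.867 3.762
v 0.854 -3.542 1.932
v 1.144 -3.08 3.752
v 1.307 -3.565 1.865
v 1.597 -3.104 3.686
v 1.718 -3.394 1.757
v 2.008 -2.933 3.577
v 2.006 -3.061 1.626
v 2.296 -2.6 3.447
f 2 1 4
f 2 4 3
f 4 1 5
f 4 5 3
f 5 1 6
f 5 6 3
f 6 1 7
f 6 7 3
f 7 1 8
f 7 8 3
f 8 1 9
f 8 9 3
f 9 1 10
f 9 10 3
f 10 1 11
f 10 11 3
f 11 1 12
f 11 12 3
f 12 1 13
f 12 13 3
f 13 1 14
f 13 14 3
f 14 1 15
f 14 15 3
f 15 1 16
f 15 16 3
f 16 1 17
f 16 17 3
f 17 1 18
f 17 18 3
f 18 1 2
f 18 2 3
f 19 56 35
f 56 30 59
f 35 59 24
f 56 59 35
f 19 35 31
f 35 24 36
f 31 36 20
f 35 36 31
f 19 31 40
f 31 20 41
f 40 41 26
f 31 41 40
f 19 40 52
f 40 26 55
f 52 55 29
f 40 55 52
f 19 52 56
f 52 29 60
f 56 60 30
f 52 60 56
f 20 36 47
f 36 24 50
f 47 50 28
f 36 50 47
f 24 59 37
f 59 30 58
f 37 58 23
f 59 58 37
f 30 60 57
f 60 29 53
f 57 53 21
f 60 53 57
f 29 55 54
f 55 26 42
f 54 42 25
f 55 42 54
f 26 41 46
f 41 20 43
f 46 43 27
f 41 43 46
f 22 48 34
f 48 28 49
f 34 49 23
f 48 49 34
f 22 34 32
f 34 23 33
f 32 33 21
f 34 33 32
f 22 32 39
f 32 21 38
f 39 38 25
f 32 38 39
f 22 39 44
f 39 25 45
f 44 45 27
f 39 45 44
f 22 44 48
f 44 27 51
f 48 51 28
f 44 51 48
f 23 49 37
f 49 28 50
f 37 50 24
f 49 50 37
f 21 33 57
f 33 23 58
f 57 58 30
f 33 58 57
f 25 38 54
f 38 21 53
f 54 53 29
f 38 53 54
f 27 45 46
f 45 25 42
f 46 42 26
f 45 42 46
f 28 51 47
f 51 27 43
f 47 43 20
f 51 43 47
f 62 64 61
f 65 62 61
f 61 64 63
f 63 65 61
f 62 68 64
f 66 62 65
f 66 68 62
f 64 68 63
f 67 65 63
f 63 68 67
f 67 66 65
f 68 66 67
f 70 69 73
f 70 73 71
f 71 73 74
f 71 74 72
f 73 69 75
f 73 75 74
f 74 75 76
f 74 76 72
f 75 69 77
f 75 77 76
f 76 77 78
f 76 78 72
f 77 69 79
f 77 79 78
f 78 79 80
f 78 80 72
f 79 69 81
f 79 81 80
f 80 81 82
f 80 82 72
f 81 69 83
f 81 83 82
f 82 83 84
f 82 84 72
f 83 69 85
f 83 85 84
f 84 85 86
f 84 86 72
f 85 69 87
f 85 87 86
f 86 87 88
f 86 88 72
f 87 69 89
f 87 89 88
f 88 89 90
f 88 90 72
f 89 69 91
f 89 91 90
f 90 91 92
f 90 92 72
f 91 69 93
f 91 93 92
f 92 93 94
f 92 94 72
f 93 69 95
f 93 95 94
f 94 95 96
f 94 96 72
f 95 69 97
f 95 97 96
f 96 97 98
f 96 98 72
f 97 69 70
f 97 70 98
f 98 70 71
f 98 71 72



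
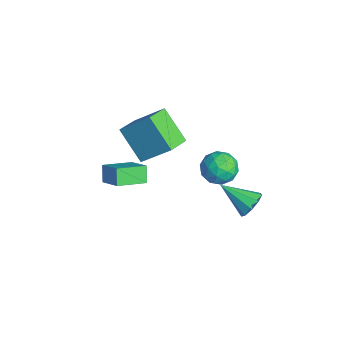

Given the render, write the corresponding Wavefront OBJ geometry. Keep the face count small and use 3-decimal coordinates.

v -0.493 -1.755 1.375
v 0.34 -0.495 2.761
v 0.892 -1.105 -0.049
v 1.725 0.155 1.337
v 0.375 -2.755 1.763
v 1.208 -1.495 3.149
v 1.76 -2.105 0.339
v 2.593 -0.845 1.725
v -0.406 2.616 -3.776
v 0.145 3.316 -3.259
v 0.255 1.404 -2.841
v 0.806 2.104 -2.324
v -0.217 2.07 -2.212
v -0.626 2.819 -2.79
v 1.026 1.901 -3.31
v 0.617 2.65 -3.888
v 1.031 2.874 -2.971
v 0.262 2.978 -2.292
v 0.138 1.742 -3.808
v -0.631 1.846 -3.129
v -0.189 3.073 -3.599
v 0.589 1.647 -2.501
v -0.013 1.627 -2.435
v 0.311 2.039 -2.131
v -0.642 2.78 -3.324
v -0.318 3.192 -3.02
v -0.531 2.459 -2.405
v 0.718 1.528 -3.08
v 1.042 1.94 -2.776
v 0.089 2.681 -3.969
v 0.413 3.093 -3.665
v 0.931 2.261 -3.695
v 0.656 3.224 -3.126
v 1.045 2.511 -2.577
v 1.174 2.392 -3.156
v 0.933 2.833 -3.496
v 0.205 3.285 -2.727
v 0.593 2.573 -2.178
v -0.009 2.553 -2.112
v -0.249 2.993 -2.451
v 0.725 3.025 -2.558
v -0.193 2.147 -3.922
v 0.195 1.435 -3.373
v 0.649 1.727 -3.649
v 0.409 2.167 -3.988
v -0.645 2.209 -3.523
v -0.256 1.496 -2.974
v -0.533 1.887 -2.604
v -0.774 2.328 -2.944
v -0.325 1.695 -3.542
v 3.436 -4.419 1.129
v 2.893 -4.276 1.882
v 3.239 -2.941 0.706
v 2.695 -2.798 1.46
v 4.605 -4.042 1.9
v 4.061 -3.899 2.654
v 4.407 -2.564 1.478
v 3.864 -2.421 2.231
v 3.309 2.997 -3.177
v 3.996 2.774 -2.768
v 2.291 1.723 -2.163
v 3.736 3.199 -2.495
v 3.277 3.529 -2.54
v 2.832 3.61 -2.884
v 2.61 3.405 -3.365
v 2.715 3.009 -3.757
v 3.098 2.607 -3.879
v 3.579 2.388 -3.671
v 3.934 2.454 -3.233
f 2 4 1
f 5 2 1
f 1 4 3
f 3 5 1
f 2 8 4
f 6 2 5
f 6 8 2
f 4 8 3
f 7 5 3
f 3 8 7
f 7 6 5
f 8 6 7
f 9 46 25
f 46 20 49
f 25 49 14
f 46 49 25
f 9 25 21
f 25 14 26
f 21 26 10
f 25 26 21
f 9 21 30
f 21 10 31
f 30 31 16
f 21 31 30
f 9 30 42
f 30 16 45
f 42 45 19
f 30 45 42
f 9 42 46
f 42 19 50
f 46 50 20
f 42 50 46
f 10 26 37
f 26 14 40
f 37 40 18
f 26 40 37
f 14 49 27
f 49 20 48
f 27 48 13
f 49 48 27
f 20 50 47
f 50 19 43
f 47 43 11
f 50 43 47
f 19 45 44
f 45 16 32
f 44 32 15
f 45 32 44
f 16 31 36
f 31 10 33
f 36 33 17
f 31 33 36
f 12 38 24
f 38 18 39
f 24 39 13
f 38 39 24
f 12 24 22
f 24 13 23
f 22 23 11
f 24 23 22
f 12 22 29
f 22 11 28
f 29 28 15
f 22 28 29
f 12 29 34
f 29 15 35
f 34 35 17
f 29 35 34
f 12 34 38
f 34 17 41
f 38 41 18
f 34 41 38
f 13 39 27
f 39 18 40
f 27 40 14
f 39 40 27
f 11 23 47
f 23 13 48
f 47 48 20
f 23 48 47
f 15 28 44
f 28 11 43
f 44 43 19
f 28 43 44
f 17 35 36
f 35 15 32
f 36 32 16
f 35 32 36
f 18 41 37
f 41 17 33
f 37 33 10
f 41 33 37
f 52 54 51
f 55 52 51
f 51 54 53
f 53 55 51
f 52 58 54
f 56 52 55
f 56 58 52
f 54 58 53
f 57 55 53
f 53 58 57
f 57 56 55
f 58 56 57
f 60 59 62
f 60 62 61
f 62 59 63
f 62 63 61
f 63 59 64
f 63 64 61
f 64 59 65
f 64 65 61
f 65 59 66
f 65 66 61
f 66 59 67
f 66 67 61
f 67 59 68
f 67 68 61
f 68 59 69
f 68 69 61
f 69 59 60
f 69 60 61



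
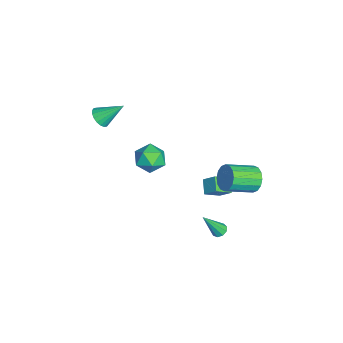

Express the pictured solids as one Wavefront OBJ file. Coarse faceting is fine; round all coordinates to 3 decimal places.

v -3.355 -4.66 0.848
v -2.804 -5.058 1.289
v -3.265 -3.16 2.092
v -2.602 -4.875 1.054
v -2.548 -4.65 0.777
v -2.655 -4.426 0.515
v -2.9 -4.249 0.319
v -3.235 -4.153 0.228
v -3.594 -4.157 0.26
v -3.906 -4.262 0.408
v -4.109 -4.445 0.643
v -4.162 -4.67 0.919
v -4.055 -4.894 1.181
v -3.81 -5.071 1.377
v -3.475 -5.167 1.469
v -3.116 -5.162 1.437
v -0.541 2.78 -3.196
v -0.045 1.785 -2.523
v -0.106 3.498 -2.455
v 0.39 2.503 -1.782
v 0.39 2.837 -3.798
v 0.886 1.842 -3.125
v 0.825 3.555 -3.057
v 1.321 2.56 -2.384
v 1.431 4.858 -1.031
v 2.136 4.805 -1.695
v 2.793 3.008 -0.854
v 2.089 3.062 -0.189
v 2.338 5.058 -1.312
v 2.995 3.262 -0.471
v 2.297 5.258 -0.853
v 2.954 3.462 -0.012
v 2.024 5.351 -0.442
v 2.682 3.554 0.399
v 1.593 5.312 -0.189
v 2.25 3.515 0.653
v 1.118 5.151 -0.161
v 1.775 3.354 0.681
v 0.727 4.912 -0.366
v 1.384 3.115 0.475
v 0.525 4.658 -0.749
v 1.182 2.862 0.092
v 0.566 4.458 -1.208
v 1.223 2.662 -0.367
v 0.838 4.366 -1.619
v 1.496 2.569 -0.778
v 1.27 4.405 -1.873
v 1.927 2.608 -1.031
v 1.745 4.566 -1.901
v 2.402 2.769 -1.059
v 3.193 2.722 -4.518
v 3.48 3.15 -4.324
v 3.567 1.658 -2.722
v 3.118 3.184 -4.228
v 2.791 3.002 -4.268
v 2.652 2.689 -4.425
v 2.767 2.392 -4.625
v 3.081 2.249 -4.775
v 3.448 2.328 -4.804
v 3.695 2.591 -4.7
v 3.708 2.915 -4.51
v 0.304 -0.666 0.809
v 1.367 -0.595 0.446
v 0.493 -2.465 1.014
v 1.556 -2.394 0.651
v 1.272 -1.959 1.649
v 1.155 -0.847 1.522
v 0.705 -2.213 -0.062
v 0.588 -1.101 -0.189
v 1.615 -1.552 -0.092
v 1.965 -1.395 0.966
v -0.105 -1.665 0.494
v 0.245 -1.508 1.552
f 2 1 4
f 2 4 3
f 4 1 5
f 4 5 3
f 5 1 6
f 5 6 3
f 6 1 7
f 6 7 3
f 7 1 8
f 7 8 3
f 8 1 9
f 8 9 3
f 9 1 10
f 9 10 3
f 10 1 11
f 10 11 3
f 11 1 12
f 11 12 3
f 12 1 13
f 12 13 3
f 13 1 14
f 13 14 3
f 14 1 15
f 14 15 3
f 15 1 16
f 15 16 3
f 16 1 2
f 16 2 3
f 18 20 17
f 21 18 17
f 17 20 19
f 19 21 17
f 18 24 20
f 22 18 21
f 22 24 18
f 20 24 19
f 23 21 19
f 19 24 23
f 23 22 21
f 24 22 23
f 26 25 29
f 26 29 27
f 27 29 30
f 27 30 28
f 29 25 31
f 29 31 30
f 30 31 32
f 30 32 28
f 31 25 33
f 31 33 32
f 32 33 34
f 32 34 28
f 33 25 35
f 33 35 34
f 34 35 36
f 34 36 28
f 35 25 37
f 35 37 36
f 36 37 38
f 36 38 28
f 37 25 39
f 37 39 38
f 38 39 40
f 38 40 28
f 39 25 41
f 39 41 40
f 40 41 42
f 40 42 28
f 41 25 43
f 41 43 42
f 42 43 44
f 42 44 28
f 43 25 45
f 43 45 44
f 44 45 46
f 44 46 28
f 45 25 47
f 45 47 46
f 46 47 48
f 46 48 28
f 47 25 49
f 47 49 48
f 48 49 50
f 48 50 28
f 49 25 26
f 49 26 50
f 50 26 27
f 50 27 28
f 52 51 54
f 52 54 53
f 54 51 55
f 54 55 53
f 55 51 56
f 55 56 53
f 56 51 57
f 56 57 53
f 57 51 58
f 57 58 53
f 58 51 59
f 58 59 53
f 59 51 60
f 59 60 53
f 60 51 61
f 60 61 53
f 61 51 52
f 61 52 53
f 62 73 67
f 62 67 63
f 62 63 69
f 62 69 72
f 62 72 73
f 63 67 71
f 67 73 66
f 73 72 64
f 72 69 68
f 69 63 70
f 65 71 66
f 65 66 64
f 65 64 68
f 65 68 70
f 65 70 71
f 66 71 67
f 64 66 73
f 68 64 72
f 70 68 69
f 71 70 63



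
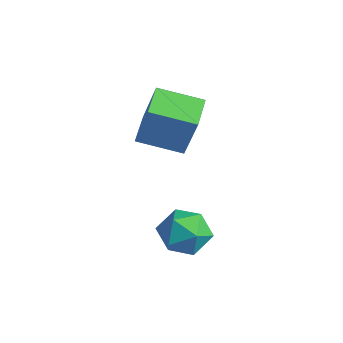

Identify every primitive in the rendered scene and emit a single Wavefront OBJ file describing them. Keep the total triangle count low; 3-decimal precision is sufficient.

v -1.17 2.466 -3.256
v -0.8 3.071 -2.936
v -0.22 1.709 -2.924
v 0.15 2.314 -2.604
v -0.501 2.04 -2.278
v -1.088 2.507 -2.483
v 0.068 2.273 -3.377
v -0.519 2.74 -3.582
v -0.035 2.952 -3.011
v -0.387 2.807 -2.332
v -0.633 1.973 -3.528
v -0.985 1.828 -2.849
v -3.64 3.201 -0.727
v -3.101 3.262 0.704
v -2.79 4.159 -1.087
v -2.251 4.219 0.344
v -2.929 2.481 -0.964
v -2.39 2.541 0.467
v -2.079 3.438 -1.324
v -1.54 3.499 0.107
f 1 12 6
f 1 6 2
f 1 2 8
f 1 8 11
f 1 11 12
f 2 6 10
f 6 12 5
f 12 11 3
f 11 8 7
f 8 2 9
f 4 10 5
f 4 5 3
f 4 3 7
f 4 7 9
f 4 9 10
f 5 10 6
f 3 5 12
f 7 3 11
f 9 7 8
f 10 9 2
f 14 16 13
f 17 14 13
f 13 16 15
f 15 17 13
f 14 20 16
f 18 14 17
f 18 20 14
f 16 20 15
f 19 17 15
f 15 20 19
f 19 18 17
f 20 18 19



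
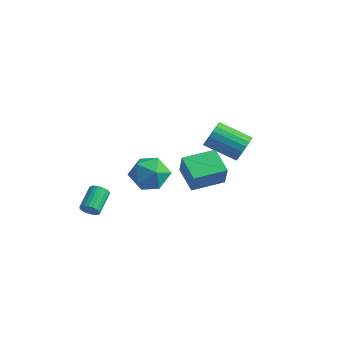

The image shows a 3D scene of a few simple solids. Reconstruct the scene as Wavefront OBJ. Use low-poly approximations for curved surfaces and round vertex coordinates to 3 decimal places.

v -3.639 0.614 -1.384
v -2.446 0.777 -1.635
v -3.154 -0.437 0.235
v -1.961 -0.274 -0.016
v -2.65 0.68 0.342
v -2.95 1.33 -0.659
v -2.65 -0.99 -0.741
v -2.95 -0.34 -1.742
v -1.835 -0.214 -1.238
v -1.835 0.818 -0.569
v -3.765 -0.478 -0.831
v -3.765 0.554 -0.162
v -3.126 3.153 -2.21
v -2.684 2.787 -0.846
v -2.154 4.849 -2.07
v -1.712 4.484 -0.706
v -1.748 2.416 -2.854
v -1.306 2.051 -1.49
v -0.776 4.113 -2.714
v -0.334 3.747 -1.35
v -3.749 -3.584 -1.861
v -3.346 -3.308 -2.155
v -3.727 -2.041 -1.492
v -4.131 -2.316 -1.199
v -3.533 -3.289 -2.299
v -3.914 -2.022 -1.636
v -3.757 -3.321 -2.367
v -4.139 -2.054 -1.705
v -3.981 -3.398 -2.348
v -4.362 -2.131 -1.685
v -4.164 -3.508 -2.245
v -4.545 -2.241 -1.582
v -4.276 -3.63 -2.075
v -4.657 -2.363 -1.413
v -4.296 -3.744 -1.869
v -4.677 -2.477 -1.206
v -4.222 -3.831 -1.661
v -4.604 -2.564 -0.998
v -4.066 -3.875 -1.488
v -4.448 -2.607 -0.825
v -3.856 -3.868 -1.379
v -4.237 -2.601 -0.716
v -3.627 -3.812 -1.354
v -4.008 -2.545 -0.691
v -3.419 -3.717 -1.416
v -3.8 -2.45 -0.754
v -3.268 -3.599 -1.556
v -3.65 -2.332 -0.893
v -3.201 -3.478 -1.748
v -3.582 -2.211 -1.085
v -3.228 -3.375 -1.96
v -3.609 -2.108 -1.297
v 1.694 2.408 1.938
v 2.119 1.97 2.515
v 0.41 1.374 3.32
v -0.014 1.812 2.742
v 2.079 2.304 2.677
v 0.37 1.709 3.482
v 1.962 2.659 2.693
v 0.254 2.064 3.498
v 1.793 2.964 2.559
v 0.085 2.369 3.364
v 1.604 3.159 2.302
v -0.104 2.564 3.107
v 1.433 3.205 1.973
v -0.276 2.61 2.778
v 1.314 3.093 1.637
v -0.395 2.498 2.441
v 1.27 2.846 1.36
v -0.439 2.25 2.165
v 1.31 2.511 1.198
v -0.399 1.916 2.003
v 1.426 2.156 1.182
v -0.282 1.561 1.987
v 1.595 1.851 1.316
v -0.113 1.256 2.121
v 1.784 1.656 1.573
v 0.076 1.061 2.378
v 1.956 1.61 1.902
v 0.247 1.015 2.707
v 2.075 1.722 2.239
v 0.366 1.127 3.043
f 1 12 6
f 1 6 2
f 1 2 8
f 1 8 11
f 1 11 12
f 2 6 10
f 6 12 5
f 12 11 3
f 11 8 7
f 8 2 9
f 4 10 5
f 4 5 3
f 4 3 7
f 4 7 9
f 4 9 10
f 5 10 6
f 3 5 12
f 7 3 11
f 9 7 8
f 10 9 2
f 14 16 13
f 17 14 13
f 13 16 15
f 15 17 13
f 14 20 16
f 18 14 17
f 18 20 14
f 16 20 15
f 19 17 15
f 15 20 19
f 19 18 17
f 20 18 19
f 22 21 25
f 22 25 23
f 23 25 26
f 23 26 24
f 25 21 27
f 25 27 26
f 26 27 28
f 26 28 24
f 27 21 29
f 27 29 28
f 28 29 30
f 28 30 24
f 29 21 31
f 29 31 30
f 30 31 32
f 30 32 24
f 31 21 33
f 31 33 32
f 32 33 34
f 32 34 24
f 33 21 35
f 33 35 34
f 34 35 36
f 34 36 24
f 35 21 37
f 35 37 36
f 36 37 38
f 36 38 24
f 37 21 39
f 37 39 38
f 38 39 40
f 38 40 24
f 39 21 41
f 39 41 40
f 40 41 42
f 40 42 24
f 41 21 43
f 41 43 42
f 42 43 44
f 42 44 24
f 43 21 45
f 43 45 44
f 44 45 46
f 44 46 24
f 45 21 47
f 45 47 46
f 46 47 48
f 46 48 24
f 47 21 49
f 47 49 48
f 48 49 50
f 48 50 24
f 49 21 51
f 49 51 50
f 50 51 52
f 50 52 24
f 51 21 22
f 51 22 52
f 52 22 23
f 52 23 24
f 54 53 57
f 54 57 55
f 55 57 58
f 55 58 56
f 57 53 59
f 57 59 58
f 58 59 60
f 58 60 56
f 59 53 61
f 59 61 60
f 60 61 62
f 60 62 56
f 61 53 63
f 61 63 62
f 62 63 64
f 62 64 56
f 63 53 65
f 63 65 64
f 64 65 66
f 64 66 56
f 65 53 67
f 65 67 66
f 66 67 68
f 66 68 56
f 67 53 69
f 67 69 68
f 68 69 70
f 68 70 56
f 69 53 71
f 69 71 70
f 70 71 72
f 70 72 56
f 71 53 73
f 71 73 72
f 72 73 74
f 72 74 56
f 73 53 75
f 73 75 74
f 74 75 76
f 74 76 56
f 75 53 77
f 75 77 76
f 76 77 78
f 76 78 56
f 77 53 79
f 77 79 78
f 78 79 80
f 78 80 56
f 79 53 81
f 79 81 80
f 80 81 82
f 80 82 56
f 81 53 54
f 81 54 82
f 82 54 55
f 82 55 56



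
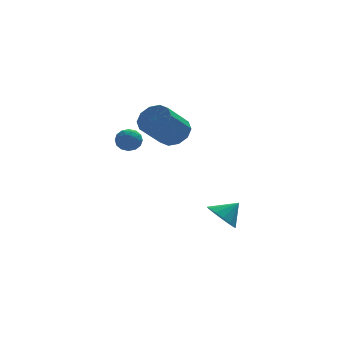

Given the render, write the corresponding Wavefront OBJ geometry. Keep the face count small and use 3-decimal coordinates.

v -3.597 -1.631 3.055
v -3.146 -2.169 2.802
v -4.534 -2.391 2.998
v -4.083 -2.929 2.745
v -4.022 -2.69 3.45
v -3.442 -2.221 3.485
v -4.238 -2.339 2.315
v -3.658 -1.87 2.35
v -3.542 -2.607 2.345
v -3.408 -2.824 3.047
v -4.272 -1.736 2.753
v -4.138 -1.953 3.455
v -3.289 -1.834 2.933
v -4.391 -2.726 2.867
v -4.355 -2.586 3.281
v -4.09 -2.903 3.132
v -3.463 -1.864 3.335
v -3.198 -2.18 3.186
v -3.713 -2.487 3.567
v -4.482 -2.38 2.614
v -4.217 -2.696 2.465
v -3.59 -1.657 2.668
v -3.325 -1.974 2.519
v -3.967 -2.073 2.233
v -3.256 -2.407 2.516
v -3.807 -2.854 2.483
v -3.898 -2.507 2.23
v -3.558 -2.231 2.25
v -3.178 -2.535 2.929
v -3.729 -2.981 2.895
v -3.693 -2.841 3.31
v -3.352 -2.565 3.33
v -3.411 -2.792 2.66
v -3.951 -1.579 2.905
v -4.502 -2.025 2.871
v -4.328 -1.995 2.47
v -3.987 -1.719 2.49
v -3.873 -1.706 3.317
v -4.424 -2.153 3.284
v -4.122 -2.329 3.55
v -3.782 -2.053 3.57
v -4.269 -1.768 3.14
v 0.892 -2.436 -2.836
v 1.53 -2.257 -3.598
v 1.868 -2.204 -1.964
v 1.32 -1.792 -3.486
v 0.995 -1.499 -3.2
v 0.642 -1.457 -2.816
v 0.356 -1.677 -2.438
v 0.214 -2.1 -2.166
v 0.253 -2.614 -2.074
v 0.463 -3.079 -2.186
v 0.788 -3.372 -2.472
v 1.141 -3.414 -2.856
v 1.427 -3.194 -3.234
v 1.569 -2.771 -3.506
v -1.275 -1.008 2.839
v -0.492 -1.526 3.184
v -1.722 -2.491 4.526
v -2.505 -1.972 4.181
v -0.538 -1.006 3.515
v -1.768 -1.971 4.857
v -0.866 -0.487 3.589
v -2.096 -1.452 4.93
v -1.349 -0.167 3.376
v -2.579 -1.132 4.717
v -1.805 -0.168 2.958
v -3.035 -1.132 4.299
v -2.058 -0.489 2.494
v -3.288 -1.454 3.836
v -2.012 -1.009 2.163
v -3.242 -1.974 3.505
v -1.684 -1.528 2.09
v -2.914 -2.493 3.431
v -1.201 -1.848 2.303
v -2.431 -2.813 3.644
v -0.745 -1.848 2.721
v -1.975 -2.812 4.062
f 1 38 17
f 38 12 41
f 17 41 6
f 38 41 17
f 1 17 13
f 17 6 18
f 13 18 2
f 17 18 13
f 1 13 22
f 13 2 23
f 22 23 8
f 13 23 22
f 1 22 34
f 22 8 37
f 34 37 11
f 22 37 34
f 1 34 38
f 34 11 42
f 38 42 12
f 34 42 38
f 2 18 29
f 18 6 32
f 29 32 10
f 18 32 29
f 6 41 19
f 41 12 40
f 19 40 5
f 41 40 19
f 12 42 39
f 42 11 35
f 39 35 3
f 42 35 39
f 11 37 36
f 37 8 24
f 36 24 7
f 37 24 36
f 8 23 28
f 23 2 25
f 28 25 9
f 23 25 28
f 4 30 16
f 30 10 31
f 16 31 5
f 30 31 16
f 4 16 14
f 16 5 15
f 14 15 3
f 16 15 14
f 4 14 21
f 14 3 20
f 21 20 7
f 14 20 21
f 4 21 26
f 21 7 27
f 26 27 9
f 21 27 26
f 4 26 30
f 26 9 33
f 30 33 10
f 26 33 30
f 5 31 19
f 31 10 32
f 19 32 6
f 31 32 19
f 3 15 39
f 15 5 40
f 39 40 12
f 15 40 39
f 7 20 36
f 20 3 35
f 36 35 11
f 20 35 36
f 9 27 28
f 27 7 24
f 28 24 8
f 27 24 28
f 10 33 29
f 33 9 25
f 29 25 2
f 33 25 29
f 44 43 46
f 44 46 45
f 46 43 47
f 46 47 45
f 47 43 48
f 47 48 45
f 48 43 49
f 48 49 45
f 49 43 50
f 49 50 45
f 50 43 51
f 50 51 45
f 51 43 52
f 51 52 45
f 52 43 53
f 52 53 45
f 53 43 54
f 53 54 45
f 54 43 55
f 54 55 45
f 55 43 56
f 55 56 45
f 56 43 44
f 56 44 45
f 58 57 61
f 58 61 59
f 59 61 62
f 59 62 60
f 61 57 63
f 61 63 62
f 62 63 64
f 62 64 60
f 63 57 65
f 63 65 64
f 64 65 66
f 64 66 60
f 65 57 67
f 65 67 66
f 66 67 68
f 66 68 60
f 67 57 69
f 67 69 68
f 68 69 70
f 68 70 60
f 69 57 71
f 69 71 70
f 70 71 72
f 70 72 60
f 71 57 73
f 71 73 72
f 72 73 74
f 72 74 60
f 73 57 75
f 73 75 74
f 74 75 76
f 74 76 60
f 75 57 77
f 75 77 76
f 76 77 78
f 76 78 60
f 77 57 58
f 77 58 78
f 78 58 59
f 78 59 60



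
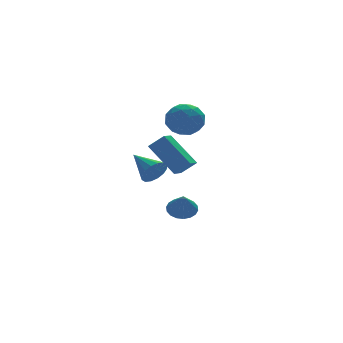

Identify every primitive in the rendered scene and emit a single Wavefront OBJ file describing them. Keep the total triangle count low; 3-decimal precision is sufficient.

v -0.675 -0.05 1.134
v -1.447 1.368 2.614
v -1.376 0.309 0.425
v -2.147 1.728 1.904
v 0.007 0.652 0.816
v -0.764 2.071 2.295
v -0.693 1.012 0.106
v -1.465 2.43 1.586
v -1.492 2.464 -0.256
v -1.143 2.851 -0.876
v -1.968 4.036 0.456
v -1.539 2.785 -0.998
v -1.923 2.634 -0.92
v -2.19 2.437 -0.665
v -2.271 2.248 -0.3
v -2.143 2.116 0.077
v -1.84 2.078 0.365
v -1.444 2.143 0.486
v -1.061 2.294 0.409
v -0.793 2.491 0.153
v -0.712 2.68 -0.212
v -0.841 2.812 -0.589
v -0.013 2.9 2.284
v 0.508 3.341 3.125
v -0.228 1.419 3.195
v 0.293 1.86 4.036
v -0.687 2.225 3.754
v -0.554 3.141 3.191
v 0.834 1.619 3.129
v 0.967 2.535 2.566
v 1.032 2.549 3.647
v 0.092 2.924 4.033
v 0.188 1.836 2.287
v -0.752 2.211 2.673
v 0.267 3.251 2.625
v 0.013 1.509 3.695
v -0.563 1.724 3.529
v -0.256 1.983 4.024
v -0.358 3.133 2.664
v -0.051 3.392 3.158
v -0.754 2.736 3.527
v 0.331 1.368 3.162
v 0.638 1.627 3.656
v 0.536 2.777 2.296
v 0.843 3.036 2.791
v 1.034 2.024 2.793
v 0.881 3.045 3.426
v 0.754 2.174 3.961
v 1.072 2.032 3.428
v 1.15 2.571 3.097
v 0.328 3.265 3.653
v 0.201 2.394 4.188
v -0.375 2.608 4.022
v -0.296 3.147 3.692
v 0.636 2.799 3.96
v 0.079 2.366 2.132
v -0.048 1.495 2.667
v 0.576 1.613 2.628
v 0.655 2.152 2.298
v -0.474 2.586 2.359
v -0.601 1.715 2.894
v -0.87 2.189 3.223
v -0.792 2.728 2.892
v -0.356 1.961 2.36
v 0.669 3.899 -3.775
v 1.422 4.116 -3.5
v 0.431 3.221 -2.585
v 1.209 4.394 -3.384
v 0.889 4.575 -3.346
v 0.526 4.621 -3.392
v 0.191 4.525 -3.514
v -0.05 4.305 -3.688
v -0.147 4.004 -3.879
v -0.083 3.683 -4.049
v 0.13 3.404 -4.165
v 0.45 3.224 -4.204
v 0.813 3.177 -4.158
v 1.148 3.273 -4.036
v 1.388 3.493 -3.862
v 1.486 3.794 -3.671
f 2 4 1
f 5 2 1
f 1 4 3
f 3 5 1
f 2 8 4
f 6 2 5
f 6 8 2
f 4 8 3
f 7 5 3
f 3 8 7
f 7 6 5
f 8 6 7
f 10 9 12
f 10 12 11
f 12 9 13
f 12 13 11
f 13 9 14
f 13 14 11
f 14 9 15
f 14 15 11
f 15 9 16
f 15 16 11
f 16 9 17
f 16 17 11
f 17 9 18
f 17 18 11
f 18 9 19
f 18 19 11
f 19 9 20
f 19 20 11
f 20 9 21
f 20 21 11
f 21 9 22
f 21 22 11
f 22 9 10
f 22 10 11
f 23 60 39
f 60 34 63
f 39 63 28
f 60 63 39
f 23 39 35
f 39 28 40
f 35 40 24
f 39 40 35
f 23 35 44
f 35 24 45
f 44 45 30
f 35 45 44
f 23 44 56
f 44 30 59
f 56 59 33
f 44 59 56
f 23 56 60
f 56 33 64
f 60 64 34
f 56 64 60
f 24 40 51
f 40 28 54
f 51 54 32
f 40 54 51
f 28 63 41
f 63 34 62
f 41 62 27
f 63 62 41
f 34 64 61
f 64 33 57
f 61 57 25
f 64 57 61
f 33 59 58
f 59 30 46
f 58 46 29
f 59 46 58
f 30 45 50
f 45 24 47
f 50 47 31
f 45 47 50
f 26 52 38
f 52 32 53
f 38 53 27
f 52 53 38
f 26 38 36
f 38 27 37
f 36 37 25
f 38 37 36
f 26 36 43
f 36 25 42
f 43 42 29
f 36 42 43
f 26 43 48
f 43 29 49
f 48 49 31
f 43 49 48
f 26 48 52
f 48 31 55
f 52 55 32
f 48 55 52
f 27 53 41
f 53 32 54
f 41 54 28
f 53 54 41
f 25 37 61
f 37 27 62
f 61 62 34
f 37 62 61
f 29 42 58
f 42 25 57
f 58 57 33
f 42 57 58
f 31 49 50
f 49 29 46
f 50 46 30
f 49 46 50
f 32 55 51
f 55 31 47
f 51 47 24
f 55 47 51
f 66 65 68
f 66 68 67
f 68 65 69
f 68 69 67
f 69 65 70
f 69 70 67
f 70 65 71
f 70 71 67
f 71 65 72
f 71 72 67
f 72 65 73
f 72 73 67
f 73 65 74
f 73 74 67
f 74 65 75
f 74 75 67
f 75 65 76
f 75 76 67
f 76 65 77
f 76 77 67
f 77 65 78
f 77 78 67
f 78 65 79
f 78 79 67
f 79 65 80
f 79 80 67
f 80 65 66
f 80 66 67



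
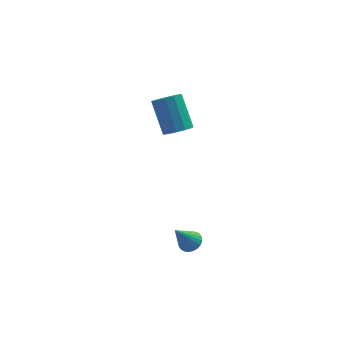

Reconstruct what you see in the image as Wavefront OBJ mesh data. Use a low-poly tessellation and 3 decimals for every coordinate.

v -2.927 3.211 1.65
v -2.257 2.992 2.029
v -2.823 4.13 3.688
v -3.493 4.349 3.31
v -2.158 3.37 1.804
v -2.724 4.508 3.463
v -2.303 3.697 1.53
v -2.869 4.835 3.189
v -2.646 3.87 1.294
v -3.212 5.008 2.954
v -3.078 3.834 1.172
v -3.645 4.972 2.831
v -3.463 3.6 1.201
v -4.029 4.738 2.86
v -3.677 3.243 1.373
v -4.243 4.38 3.032
v -3.653 2.875 1.633
v -4.219 4.013 3.292
v -3.398 2.614 1.899
v -3.964 3.752 3.558
v -2.994 2.543 2.085
v -3.56 3.681 3.745
v -2.569 2.684 2.134
v -3.135 3.822 3.793
v -2.445 -2.602 -1.958
v -1.961 -2.991 -1.854
v -3.195 -3.158 -0.562
v -1.887 -2.789 -1.734
v -1.899 -2.559 -1.648
v -1.993 -2.335 -1.609
v -2.156 -2.152 -1.624
v -2.364 -2.038 -1.69
v -2.583 -2.009 -1.796
v -2.782 -2.07 -1.927
v -2.929 -2.212 -2.063
v -3.003 -2.414 -2.183
v -2.992 -2.644 -2.269
v -2.897 -2.868 -2.307
v -2.734 -3.051 -2.292
v -2.527 -3.165 -2.227
v -2.307 -3.194 -2.121
v -2.108 -3.133 -1.989
f 2 1 5
f 2 5 3
f 3 5 6
f 3 6 4
f 5 1 7
f 5 7 6
f 6 7 8
f 6 8 4
f 7 1 9
f 7 9 8
f 8 9 10
f 8 10 4
f 9 1 11
f 9 11 10
f 10 11 12
f 10 12 4
f 11 1 13
f 11 13 12
f 12 13 14
f 12 14 4
f 13 1 15
f 13 15 14
f 14 15 16
f 14 16 4
f 15 1 17
f 15 17 16
f 16 17 18
f 16 18 4
f 17 1 19
f 17 19 18
f 18 19 20
f 18 20 4
f 19 1 21
f 19 21 20
f 20 21 22
f 20 22 4
f 21 1 23
f 21 23 22
f 22 23 24
f 22 24 4
f 23 1 2
f 23 2 24
f 24 2 3
f 24 3 4
f 26 25 28
f 26 28 27
f 28 25 29
f 28 29 27
f 29 25 30
f 29 30 27
f 30 25 31
f 30 31 27
f 31 25 32
f 31 32 27
f 32 25 33
f 32 33 27
f 33 25 34
f 33 34 27
f 34 25 35
f 34 35 27
f 35 25 36
f 35 36 27
f 36 25 37
f 36 37 27
f 37 25 38
f 37 38 27
f 38 25 39
f 38 39 27
f 39 25 40
f 39 40 27
f 40 25 41
f 40 41 27
f 41 25 42
f 41 42 27
f 42 25 26
f 42 26 27



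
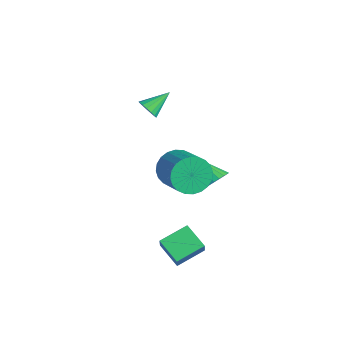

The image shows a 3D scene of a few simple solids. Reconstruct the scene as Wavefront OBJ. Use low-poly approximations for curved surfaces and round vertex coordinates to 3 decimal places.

v 1.733 -2.886 3.205
v 2.207 -3.115 2.296
v 3.881 -3.422 3.247
v 3.407 -3.194 4.155
v 2.268 -2.71 2.319
v 3.943 -3.017 3.269
v 2.248 -2.333 2.476
v 3.922 -2.64 3.427
v 2.149 -2.039 2.745
v 3.824 -2.346 3.695
v 1.987 -1.875 3.083
v 3.662 -2.182 4.034
v 1.786 -1.865 3.44
v 3.461 -2.172 4.391
v 1.577 -2.01 3.761
v 3.252 -2.317 4.712
v 1.392 -2.288 3.998
v 3.067 -2.596 4.948
v 1.259 -2.658 4.113
v 2.933 -2.965 5.064
v 1.197 -3.063 4.091
v 2.872 -3.37 5.041
v 1.218 -3.44 3.933
v 2.892 -3.747 4.884
v 1.316 -3.734 3.665
v 2.991 -4.041 4.615
v 1.478 -3.898 3.326
v 3.153 -4.205 4.277
v 1.679 -3.908 2.969
v 3.354 -4.215 3.92
v 1.888 -3.763 2.648
v 3.563 -4.07 3.599
v 2.073 -3.484 2.412
v 3.748 -3.792 3.362
v -3.549 -1.072 2.737
v -3.151 -0.824 2.287
v -3.551 0.252 3.463
v -3.435 -0.764 2.176
v -3.745 -0.773 2.193
v -4.011 -0.852 2.335
v -4.171 -0.98 2.569
v -4.188 -1.13 2.841
v -4.06 -1.266 3.089
v -3.814 -1.358 3.257
v -3.508 -1.384 3.305
v -3.211 -1.339 3.223
v -2.992 -1.232 3.03
v -2.9 -1.089 2.769
v -2.958 -0.942 2.501
v 0.751 0.042 -0.239
v 1.233 -0.07 0.428
v -0.671 -0.242 0.739
v 1.178 0.249 0.442
v 1.059 0.536 0.352
v 0.893 0.749 0.173
v 0.706 0.854 -0.069
v 0.525 0.835 -0.337
v 0.379 0.696 -0.591
v 0.289 0.457 -0.79
v 0.27 0.155 -0.906
v 0.324 -0.164 -0.92
v 0.443 -0.451 -0.831
v 0.609 -0.664 -0.651
v 0.797 -0.769 -0.409
v 0.978 -0.75 -0.141
v 1.124 -0.611 0.112
v 1.213 -0.372 0.312
v 1.836 -3.931 -2.249
v 2.124 -4.143 -1.512
v 1.911 -2.388 -1.835
v 2.199 -2.6 -1.098
v 3.201 -3.86 -2.762
v 3.489 -4.072 -2.025
v 3.276 -2.317 -2.348
v 3.564 -2.529 -1.611
f 2 1 5
f 2 5 3
f 3 5 6
f 3 6 4
f 5 1 7
f 5 7 6
f 6 7 8
f 6 8 4
f 7 1 9
f 7 9 8
f 8 9 10
f 8 10 4
f 9 1 11
f 9 11 10
f 10 11 12
f 10 12 4
f 11 1 13
f 11 13 12
f 12 13 14
f 12 14 4
f 13 1 15
f 13 15 14
f 14 15 16
f 14 16 4
f 15 1 17
f 15 17 16
f 16 17 18
f 16 18 4
f 17 1 19
f 17 19 18
f 18 19 20
f 18 20 4
f 19 1 21
f 19 21 20
f 20 21 22
f 20 22 4
f 21 1 23
f 21 23 22
f 22 23 24
f 22 24 4
f 23 1 25
f 23 25 24
f 24 25 26
f 24 26 4
f 25 1 27
f 25 27 26
f 26 27 28
f 26 28 4
f 27 1 29
f 27 29 28
f 28 29 30
f 28 30 4
f 29 1 31
f 29 31 30
f 30 31 32
f 30 32 4
f 31 1 33
f 31 33 32
f 32 33 34
f 32 34 4
f 33 1 2
f 33 2 34
f 34 2 3
f 34 3 4
f 36 35 38
f 36 38 37
f 38 35 39
f 38 39 37
f 39 35 40
f 39 40 37
f 40 35 41
f 40 41 37
f 41 35 42
f 41 42 37
f 42 35 43
f 42 43 37
f 43 35 44
f 43 44 37
f 44 35 45
f 44 45 37
f 45 35 46
f 45 46 37
f 46 35 47
f 46 47 37
f 47 35 48
f 47 48 37
f 48 35 49
f 48 49 37
f 49 35 36
f 49 36 37
f 51 50 53
f 51 53 52
f 53 50 54
f 53 54 52
f 54 50 55
f 54 55 52
f 55 50 56
f 55 56 52
f 56 50 57
f 56 57 52
f 57 50 58
f 57 58 52
f 58 50 59
f 58 59 52
f 59 50 60
f 59 60 52
f 60 50 61
f 60 61 52
f 61 50 62
f 61 62 52
f 62 50 63
f 62 63 52
f 63 50 64
f 63 64 52
f 64 50 65
f 64 65 52
f 65 50 66
f 65 66 52
f 66 50 67
f 66 67 52
f 67 50 51
f 67 51 52
f 69 71 68
f 72 69 68
f 68 71 70
f 70 72 68
f 69 75 71
f 73 69 72
f 73 75 69
f 71 75 70
f 74 72 70
f 70 75 74
f 74 73 72
f 75 73 74



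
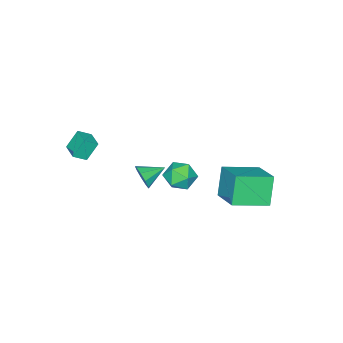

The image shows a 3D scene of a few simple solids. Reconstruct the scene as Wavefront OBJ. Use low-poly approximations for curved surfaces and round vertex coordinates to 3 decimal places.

v 1.436 -3.503 1.142
v 0.843 -3.234 2.15
v 1.973 -2.58 1.212
v 1.38 -2.311 2.22
v 2.04 -3.889 1.6
v 1.447 -3.62 2.608
v 2.577 -2.966 1.67
v 1.984 -2.697 2.678
v 1.475 3.485 2.751
v 2.026 2.912 2.299
v 0.314 2.628 2.421
v 0.865 2.055 1.969
v 0.92 2.119 2.88
v 1.637 2.648 3.084
v 0.703 2.892 1.636
v 1.42 3.421 1.84
v 1.549 2.545 1.61
v 1.683 2.068 2.379
v 0.657 3.472 2.341
v 0.791 2.995 3.11
v -1.585 -2.002 -2.278
v -1.236 -1.801 -1.599
v -2.715 -1.378 -1.882
v -1.153 -1.417 -1.97
v -1.273 -1.306 -2.485
v -1.539 -1.521 -2.904
v -1.827 -1.961 -3.03
v -2.001 -2.42 -2.804
v -1.981 -2.684 -2.333
v -1.776 -2.628 -1.836
v -1.481 -2.28 -1.546
v -4.792 2.969 -3.23
v -5.538 2.628 -1.594
v -3.817 4.616 -2.441
v -4.563 4.275 -0.805
v -3.157 1.765 -2.735
v -3.903 1.424 -1.099
v -2.182 3.412 -1.946
v -2.928 3.071 -0.31
f 2 4 1
f 5 2 1
f 1 4 3
f 3 5 1
f 2 8 4
f 6 2 5
f 6 8 2
f 4 8 3
f 7 5 3
f 3 8 7
f 7 6 5
f 8 6 7
f 9 20 14
f 9 14 10
f 9 10 16
f 9 16 19
f 9 19 20
f 10 14 18
f 14 20 13
f 20 19 11
f 19 16 15
f 16 10 17
f 12 18 13
f 12 13 11
f 12 11 15
f 12 15 17
f 12 17 18
f 13 18 14
f 11 13 20
f 15 11 19
f 17 15 16
f 18 17 10
f 22 21 24
f 22 24 23
f 24 21 25
f 24 25 23
f 25 21 26
f 25 26 23
f 26 21 27
f 26 27 23
f 27 21 28
f 27 28 23
f 28 21 29
f 28 29 23
f 29 21 30
f 29 30 23
f 30 21 31
f 30 31 23
f 31 21 22
f 31 22 23
f 33 35 32
f 36 33 32
f 32 35 34
f 34 36 32
f 33 39 35
f 37 33 36
f 37 39 33
f 35 39 34
f 38 36 34
f 34 39 38
f 38 37 36
f 39 37 38

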